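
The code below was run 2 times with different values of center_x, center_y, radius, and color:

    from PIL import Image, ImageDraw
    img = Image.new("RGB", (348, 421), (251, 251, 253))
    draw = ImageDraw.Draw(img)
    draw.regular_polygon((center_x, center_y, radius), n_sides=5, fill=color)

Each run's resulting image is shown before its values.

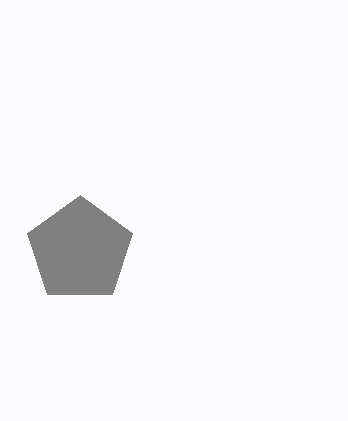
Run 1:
center_x = 80; center_y = 250; radius = 55; color = 'gray'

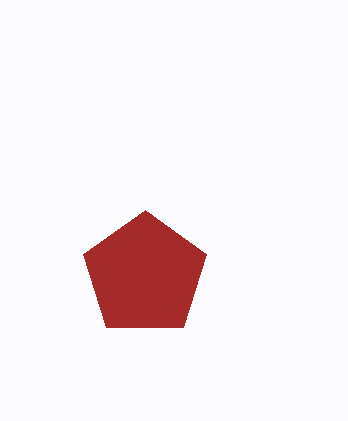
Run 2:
center_x = 145
center_y = 275
radius = 65
color = 'brown'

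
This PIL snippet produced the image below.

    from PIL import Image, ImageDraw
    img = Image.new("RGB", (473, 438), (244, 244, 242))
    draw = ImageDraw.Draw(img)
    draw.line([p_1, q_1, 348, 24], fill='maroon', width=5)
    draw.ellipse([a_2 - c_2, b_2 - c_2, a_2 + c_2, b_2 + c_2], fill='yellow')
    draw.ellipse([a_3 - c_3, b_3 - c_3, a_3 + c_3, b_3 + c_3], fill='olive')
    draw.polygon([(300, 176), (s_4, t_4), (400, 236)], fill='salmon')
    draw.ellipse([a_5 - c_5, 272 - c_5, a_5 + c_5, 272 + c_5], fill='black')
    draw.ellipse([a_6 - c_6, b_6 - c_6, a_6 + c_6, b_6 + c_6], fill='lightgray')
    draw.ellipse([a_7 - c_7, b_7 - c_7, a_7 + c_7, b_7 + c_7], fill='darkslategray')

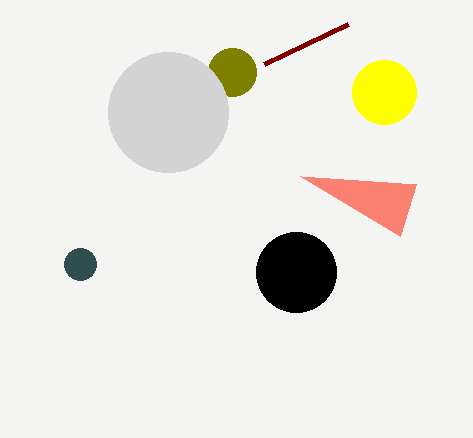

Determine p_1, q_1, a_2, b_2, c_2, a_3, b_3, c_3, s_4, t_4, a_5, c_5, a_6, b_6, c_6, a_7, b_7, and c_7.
p_1 = 264; q_1 = 64; a_2 = 384; b_2 = 92; c_2 = 32; a_3 = 232; b_3 = 72; c_3 = 24; s_4 = 416; t_4 = 184; a_5 = 296; c_5 = 40; a_6 = 168; b_6 = 112; c_6 = 60; a_7 = 80; b_7 = 264; c_7 = 16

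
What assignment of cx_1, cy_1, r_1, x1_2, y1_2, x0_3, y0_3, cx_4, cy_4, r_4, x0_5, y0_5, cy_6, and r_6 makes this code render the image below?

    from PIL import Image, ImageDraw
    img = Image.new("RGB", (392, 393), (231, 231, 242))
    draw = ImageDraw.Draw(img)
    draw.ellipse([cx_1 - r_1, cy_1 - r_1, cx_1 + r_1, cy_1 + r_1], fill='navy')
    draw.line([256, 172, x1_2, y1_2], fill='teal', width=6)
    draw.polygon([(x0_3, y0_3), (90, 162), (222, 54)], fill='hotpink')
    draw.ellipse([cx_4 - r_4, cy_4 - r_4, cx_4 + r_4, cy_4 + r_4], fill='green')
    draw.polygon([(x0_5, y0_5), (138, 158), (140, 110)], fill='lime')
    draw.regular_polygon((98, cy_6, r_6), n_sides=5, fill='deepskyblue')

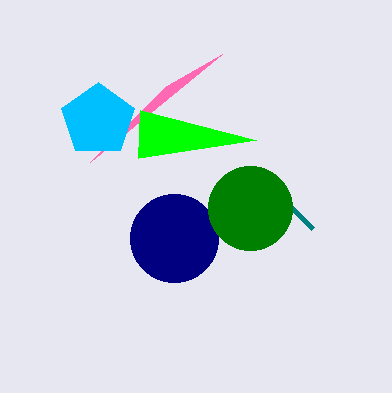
cx_1 = 174, cy_1 = 238, r_1 = 44, x1_2 = 312, y1_2 = 228, x0_3 = 166, y0_3 = 86, cx_4 = 250, cy_4 = 208, r_4 = 42, x0_5 = 256, y0_5 = 140, cy_6 = 120, r_6 = 38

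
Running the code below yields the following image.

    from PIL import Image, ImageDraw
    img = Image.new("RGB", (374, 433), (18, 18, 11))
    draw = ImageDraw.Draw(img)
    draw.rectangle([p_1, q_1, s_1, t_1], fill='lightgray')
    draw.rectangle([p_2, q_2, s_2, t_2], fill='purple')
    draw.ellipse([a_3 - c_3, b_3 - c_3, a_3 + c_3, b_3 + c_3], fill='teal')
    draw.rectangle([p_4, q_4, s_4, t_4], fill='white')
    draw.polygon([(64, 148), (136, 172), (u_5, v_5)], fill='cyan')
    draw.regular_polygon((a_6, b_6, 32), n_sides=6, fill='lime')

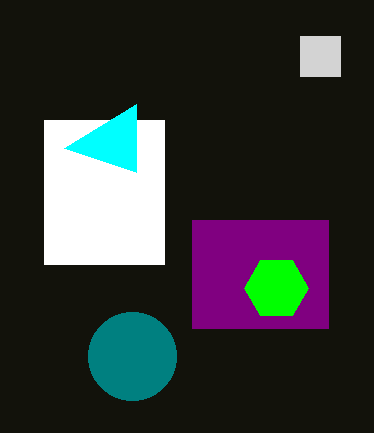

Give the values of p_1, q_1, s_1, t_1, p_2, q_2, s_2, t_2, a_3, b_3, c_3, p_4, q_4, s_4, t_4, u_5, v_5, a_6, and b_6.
p_1 = 300
q_1 = 36
s_1 = 340
t_1 = 76
p_2 = 192
q_2 = 220
s_2 = 328
t_2 = 328
a_3 = 132
b_3 = 356
c_3 = 44
p_4 = 44
q_4 = 120
s_4 = 164
t_4 = 264
u_5 = 136
v_5 = 104
a_6 = 276
b_6 = 288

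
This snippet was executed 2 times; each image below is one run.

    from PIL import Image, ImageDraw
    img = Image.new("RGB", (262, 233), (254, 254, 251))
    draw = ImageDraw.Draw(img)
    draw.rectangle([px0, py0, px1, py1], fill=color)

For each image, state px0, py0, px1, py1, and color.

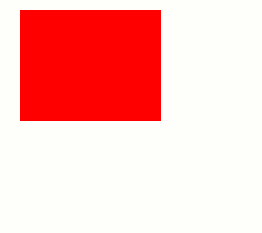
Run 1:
px0 = 20; py0 = 10; px1 = 160; py1 = 120; color = 'red'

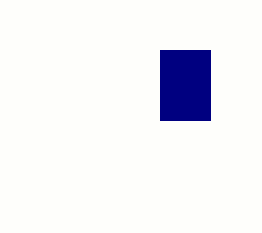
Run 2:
px0 = 160, py0 = 50, px1 = 210, py1 = 120, color = 'navy'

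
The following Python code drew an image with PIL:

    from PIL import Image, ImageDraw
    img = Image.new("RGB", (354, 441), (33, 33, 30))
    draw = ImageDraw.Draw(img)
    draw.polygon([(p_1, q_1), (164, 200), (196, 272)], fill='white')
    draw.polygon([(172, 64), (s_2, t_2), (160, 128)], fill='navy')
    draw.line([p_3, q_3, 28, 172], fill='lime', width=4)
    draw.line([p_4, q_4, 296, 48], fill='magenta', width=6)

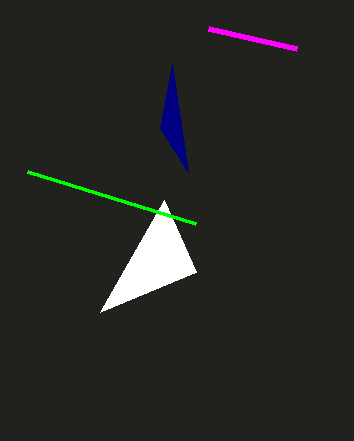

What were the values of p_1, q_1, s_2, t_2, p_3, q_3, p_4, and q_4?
p_1 = 100; q_1 = 312; s_2 = 188; t_2 = 172; p_3 = 196; q_3 = 224; p_4 = 208; q_4 = 28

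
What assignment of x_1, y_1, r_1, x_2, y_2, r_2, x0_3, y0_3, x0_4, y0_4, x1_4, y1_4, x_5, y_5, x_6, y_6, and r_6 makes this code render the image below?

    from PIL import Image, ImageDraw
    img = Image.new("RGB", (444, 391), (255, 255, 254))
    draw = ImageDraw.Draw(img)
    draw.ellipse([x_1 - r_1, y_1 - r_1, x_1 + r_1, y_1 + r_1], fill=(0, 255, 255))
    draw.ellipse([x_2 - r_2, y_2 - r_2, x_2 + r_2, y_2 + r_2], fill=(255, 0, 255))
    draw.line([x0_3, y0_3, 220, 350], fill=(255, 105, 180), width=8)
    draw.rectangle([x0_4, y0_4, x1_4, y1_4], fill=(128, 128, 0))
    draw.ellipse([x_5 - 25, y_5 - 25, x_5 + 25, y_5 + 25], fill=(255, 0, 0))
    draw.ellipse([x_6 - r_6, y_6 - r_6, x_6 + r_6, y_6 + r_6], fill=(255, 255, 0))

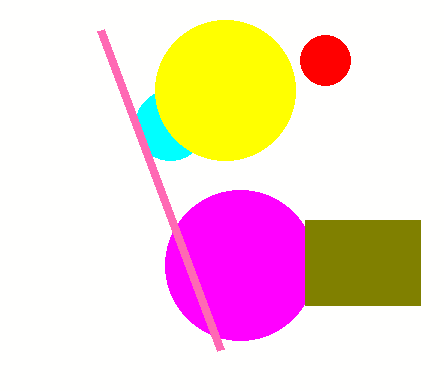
x_1 = 170, y_1 = 125, r_1 = 35, x_2 = 240, y_2 = 265, r_2 = 75, x0_3 = 100, y0_3 = 30, x0_4 = 305, y0_4 = 220, x1_4 = 420, y1_4 = 305, x_5 = 325, y_5 = 60, x_6 = 225, y_6 = 90, r_6 = 70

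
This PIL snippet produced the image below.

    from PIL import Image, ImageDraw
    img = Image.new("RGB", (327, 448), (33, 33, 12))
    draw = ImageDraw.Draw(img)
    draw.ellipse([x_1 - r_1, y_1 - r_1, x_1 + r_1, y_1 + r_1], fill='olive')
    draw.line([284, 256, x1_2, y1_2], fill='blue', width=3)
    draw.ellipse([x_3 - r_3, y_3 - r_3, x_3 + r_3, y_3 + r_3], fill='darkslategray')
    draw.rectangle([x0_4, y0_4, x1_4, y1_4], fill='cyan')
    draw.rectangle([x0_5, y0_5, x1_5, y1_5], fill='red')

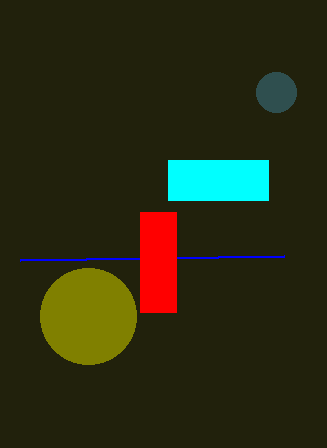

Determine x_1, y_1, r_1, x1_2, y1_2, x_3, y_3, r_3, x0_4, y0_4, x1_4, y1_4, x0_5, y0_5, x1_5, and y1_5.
x_1 = 88, y_1 = 316, r_1 = 48, x1_2 = 20, y1_2 = 260, x_3 = 276, y_3 = 92, r_3 = 20, x0_4 = 168, y0_4 = 160, x1_4 = 268, y1_4 = 200, x0_5 = 140, y0_5 = 212, x1_5 = 176, y1_5 = 312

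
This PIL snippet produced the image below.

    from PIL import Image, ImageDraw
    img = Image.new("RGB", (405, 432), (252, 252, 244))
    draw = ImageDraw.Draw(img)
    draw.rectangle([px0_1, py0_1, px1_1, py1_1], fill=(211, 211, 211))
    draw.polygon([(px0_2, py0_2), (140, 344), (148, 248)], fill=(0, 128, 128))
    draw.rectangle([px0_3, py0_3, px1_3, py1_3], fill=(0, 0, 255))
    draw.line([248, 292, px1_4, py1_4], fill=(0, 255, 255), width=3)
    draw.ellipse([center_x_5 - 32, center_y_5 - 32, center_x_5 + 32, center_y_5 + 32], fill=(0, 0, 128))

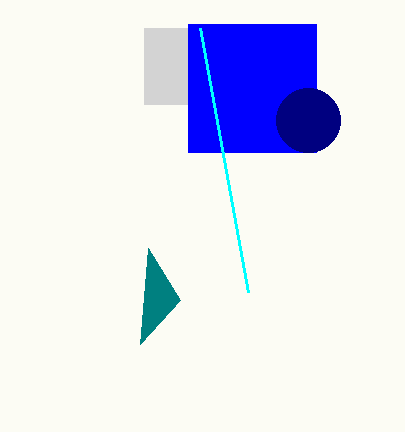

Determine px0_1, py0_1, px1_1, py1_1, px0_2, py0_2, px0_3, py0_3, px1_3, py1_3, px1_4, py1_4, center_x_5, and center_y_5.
px0_1 = 144
py0_1 = 28
px1_1 = 188
py1_1 = 104
px0_2 = 180
py0_2 = 300
px0_3 = 188
py0_3 = 24
px1_3 = 316
py1_3 = 152
px1_4 = 200
py1_4 = 28
center_x_5 = 308
center_y_5 = 120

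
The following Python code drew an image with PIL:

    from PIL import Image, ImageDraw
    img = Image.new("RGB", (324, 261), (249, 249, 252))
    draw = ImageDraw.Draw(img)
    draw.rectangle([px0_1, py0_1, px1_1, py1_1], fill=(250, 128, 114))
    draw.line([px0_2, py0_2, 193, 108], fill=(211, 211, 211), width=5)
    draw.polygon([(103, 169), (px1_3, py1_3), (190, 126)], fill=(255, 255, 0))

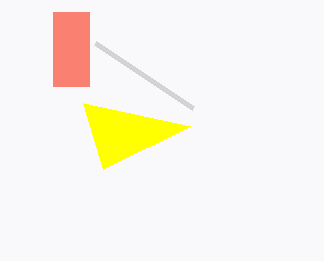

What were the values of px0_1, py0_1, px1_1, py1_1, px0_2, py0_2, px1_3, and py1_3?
px0_1 = 53
py0_1 = 12
px1_1 = 89
py1_1 = 86
px0_2 = 95
py0_2 = 43
px1_3 = 83
py1_3 = 103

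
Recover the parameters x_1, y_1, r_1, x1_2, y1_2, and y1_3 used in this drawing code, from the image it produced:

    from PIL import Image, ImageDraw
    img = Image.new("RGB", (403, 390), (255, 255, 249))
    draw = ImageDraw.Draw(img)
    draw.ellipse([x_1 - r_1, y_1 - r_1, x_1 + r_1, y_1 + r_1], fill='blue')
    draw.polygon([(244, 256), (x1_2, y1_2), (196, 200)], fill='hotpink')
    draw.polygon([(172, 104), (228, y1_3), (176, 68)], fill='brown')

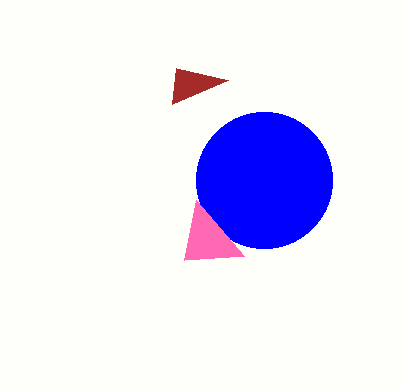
x_1 = 264, y_1 = 180, r_1 = 68, x1_2 = 184, y1_2 = 260, y1_3 = 80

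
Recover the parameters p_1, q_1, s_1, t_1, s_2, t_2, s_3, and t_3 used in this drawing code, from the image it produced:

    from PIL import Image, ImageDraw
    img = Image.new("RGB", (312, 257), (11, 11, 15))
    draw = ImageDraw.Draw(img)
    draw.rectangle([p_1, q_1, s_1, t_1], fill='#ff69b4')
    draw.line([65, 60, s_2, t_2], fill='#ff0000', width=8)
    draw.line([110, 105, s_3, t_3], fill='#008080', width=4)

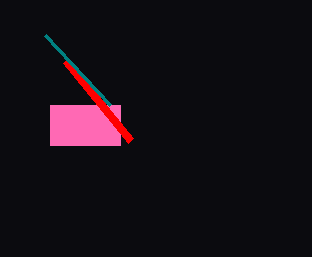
p_1 = 50
q_1 = 105
s_1 = 120
t_1 = 145
s_2 = 130
t_2 = 140
s_3 = 45
t_3 = 35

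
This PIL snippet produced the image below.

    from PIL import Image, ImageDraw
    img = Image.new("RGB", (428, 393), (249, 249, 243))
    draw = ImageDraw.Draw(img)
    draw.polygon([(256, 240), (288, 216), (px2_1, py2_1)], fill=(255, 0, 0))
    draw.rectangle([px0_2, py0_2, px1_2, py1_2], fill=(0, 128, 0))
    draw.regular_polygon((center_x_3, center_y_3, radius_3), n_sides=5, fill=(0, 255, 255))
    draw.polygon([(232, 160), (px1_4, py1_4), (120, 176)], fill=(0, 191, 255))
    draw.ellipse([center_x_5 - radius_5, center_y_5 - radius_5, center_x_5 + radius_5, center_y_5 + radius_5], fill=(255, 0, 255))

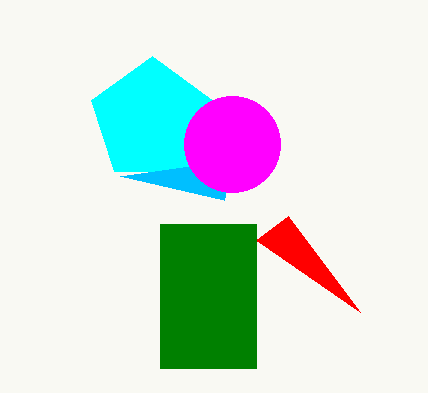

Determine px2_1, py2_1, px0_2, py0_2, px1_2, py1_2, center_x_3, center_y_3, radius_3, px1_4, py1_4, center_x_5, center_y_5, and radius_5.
px2_1 = 360; py2_1 = 312; px0_2 = 160; py0_2 = 224; px1_2 = 256; py1_2 = 368; center_x_3 = 152; center_y_3 = 120; radius_3 = 64; px1_4 = 224; py1_4 = 200; center_x_5 = 232; center_y_5 = 144; radius_5 = 48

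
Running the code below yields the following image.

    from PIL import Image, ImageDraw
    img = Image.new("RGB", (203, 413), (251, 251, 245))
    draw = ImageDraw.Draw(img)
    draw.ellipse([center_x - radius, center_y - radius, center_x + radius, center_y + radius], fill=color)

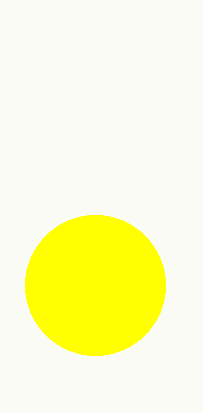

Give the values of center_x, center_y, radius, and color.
center_x = 95, center_y = 285, radius = 70, color = 'yellow'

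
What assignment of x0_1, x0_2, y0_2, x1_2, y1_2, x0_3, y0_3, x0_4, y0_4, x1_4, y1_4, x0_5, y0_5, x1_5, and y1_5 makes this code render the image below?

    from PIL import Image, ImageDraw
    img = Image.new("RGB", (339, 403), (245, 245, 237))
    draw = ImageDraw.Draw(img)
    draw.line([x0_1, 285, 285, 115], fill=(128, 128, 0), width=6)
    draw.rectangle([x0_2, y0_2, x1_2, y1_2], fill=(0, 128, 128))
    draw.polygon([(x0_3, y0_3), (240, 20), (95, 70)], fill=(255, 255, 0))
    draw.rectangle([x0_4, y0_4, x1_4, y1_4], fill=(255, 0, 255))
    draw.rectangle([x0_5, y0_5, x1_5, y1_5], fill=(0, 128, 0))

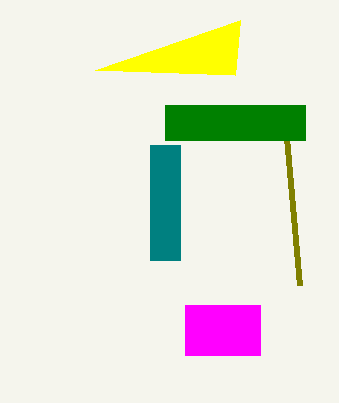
x0_1 = 300; x0_2 = 150; y0_2 = 145; x1_2 = 180; y1_2 = 260; x0_3 = 235; y0_3 = 75; x0_4 = 185; y0_4 = 305; x1_4 = 260; y1_4 = 355; x0_5 = 165; y0_5 = 105; x1_5 = 305; y1_5 = 140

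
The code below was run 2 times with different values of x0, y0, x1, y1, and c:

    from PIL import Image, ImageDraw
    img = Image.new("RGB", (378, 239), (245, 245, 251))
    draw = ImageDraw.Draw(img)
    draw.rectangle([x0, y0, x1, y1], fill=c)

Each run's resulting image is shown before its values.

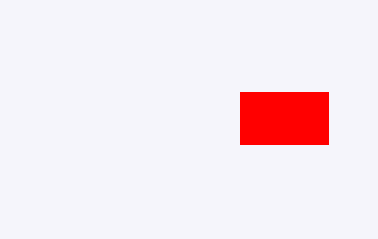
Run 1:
x0 = 240; y0 = 92; x1 = 328; y1 = 144; c = 'red'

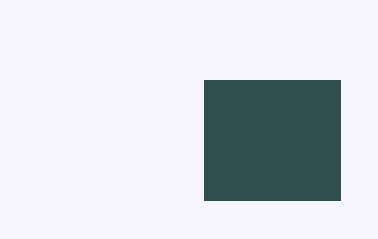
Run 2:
x0 = 204; y0 = 80; x1 = 340; y1 = 200; c = 'darkslategray'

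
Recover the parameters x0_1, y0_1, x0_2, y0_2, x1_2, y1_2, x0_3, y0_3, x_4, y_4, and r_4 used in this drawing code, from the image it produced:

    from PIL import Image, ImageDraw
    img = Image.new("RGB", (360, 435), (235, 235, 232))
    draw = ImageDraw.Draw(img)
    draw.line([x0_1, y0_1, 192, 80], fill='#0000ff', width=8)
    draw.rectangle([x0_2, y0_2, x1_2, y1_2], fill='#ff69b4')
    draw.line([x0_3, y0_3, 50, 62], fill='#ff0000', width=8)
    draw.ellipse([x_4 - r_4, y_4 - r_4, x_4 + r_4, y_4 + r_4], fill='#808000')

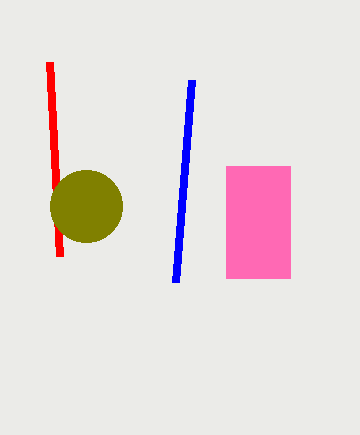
x0_1 = 176, y0_1 = 282, x0_2 = 226, y0_2 = 166, x1_2 = 290, y1_2 = 278, x0_3 = 60, y0_3 = 256, x_4 = 86, y_4 = 206, r_4 = 36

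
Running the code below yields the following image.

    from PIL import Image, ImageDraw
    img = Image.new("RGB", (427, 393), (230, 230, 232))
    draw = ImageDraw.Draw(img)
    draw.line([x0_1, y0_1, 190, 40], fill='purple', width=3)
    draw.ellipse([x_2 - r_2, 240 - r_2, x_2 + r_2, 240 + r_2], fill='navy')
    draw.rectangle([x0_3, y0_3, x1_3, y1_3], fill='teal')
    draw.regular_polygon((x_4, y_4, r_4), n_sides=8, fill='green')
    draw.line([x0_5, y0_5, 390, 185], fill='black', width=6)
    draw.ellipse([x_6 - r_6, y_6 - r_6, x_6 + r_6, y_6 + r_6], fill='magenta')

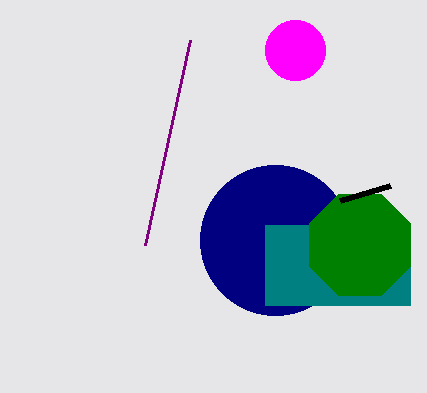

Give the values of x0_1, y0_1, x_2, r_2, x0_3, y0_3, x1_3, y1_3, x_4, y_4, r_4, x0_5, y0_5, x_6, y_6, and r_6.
x0_1 = 145, y0_1 = 245, x_2 = 275, r_2 = 75, x0_3 = 265, y0_3 = 225, x1_3 = 410, y1_3 = 305, x_4 = 360, y_4 = 245, r_4 = 55, x0_5 = 340, y0_5 = 200, x_6 = 295, y_6 = 50, r_6 = 30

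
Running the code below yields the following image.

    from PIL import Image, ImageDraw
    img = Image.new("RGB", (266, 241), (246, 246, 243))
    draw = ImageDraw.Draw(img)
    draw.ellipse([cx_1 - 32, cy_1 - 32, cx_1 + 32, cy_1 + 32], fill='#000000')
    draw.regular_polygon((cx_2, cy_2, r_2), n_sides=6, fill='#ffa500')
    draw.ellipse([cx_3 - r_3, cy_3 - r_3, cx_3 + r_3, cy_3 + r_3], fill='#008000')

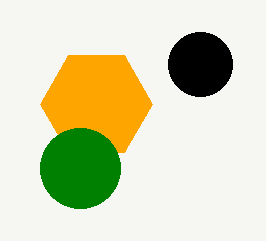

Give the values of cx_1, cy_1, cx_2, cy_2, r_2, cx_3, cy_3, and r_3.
cx_1 = 200; cy_1 = 64; cx_2 = 96; cy_2 = 104; r_2 = 56; cx_3 = 80; cy_3 = 168; r_3 = 40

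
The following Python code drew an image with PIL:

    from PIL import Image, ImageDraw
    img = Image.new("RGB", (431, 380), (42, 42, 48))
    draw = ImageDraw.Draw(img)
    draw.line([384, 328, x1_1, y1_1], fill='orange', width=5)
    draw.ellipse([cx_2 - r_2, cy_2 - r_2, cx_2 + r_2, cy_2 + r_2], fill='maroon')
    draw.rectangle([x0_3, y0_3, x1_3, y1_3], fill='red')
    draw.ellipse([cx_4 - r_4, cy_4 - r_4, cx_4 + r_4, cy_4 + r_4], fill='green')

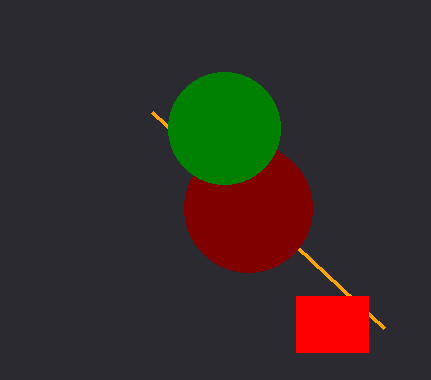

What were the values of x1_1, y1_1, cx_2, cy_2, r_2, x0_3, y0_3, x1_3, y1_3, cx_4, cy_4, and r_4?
x1_1 = 152; y1_1 = 112; cx_2 = 248; cy_2 = 208; r_2 = 64; x0_3 = 296; y0_3 = 296; x1_3 = 368; y1_3 = 352; cx_4 = 224; cy_4 = 128; r_4 = 56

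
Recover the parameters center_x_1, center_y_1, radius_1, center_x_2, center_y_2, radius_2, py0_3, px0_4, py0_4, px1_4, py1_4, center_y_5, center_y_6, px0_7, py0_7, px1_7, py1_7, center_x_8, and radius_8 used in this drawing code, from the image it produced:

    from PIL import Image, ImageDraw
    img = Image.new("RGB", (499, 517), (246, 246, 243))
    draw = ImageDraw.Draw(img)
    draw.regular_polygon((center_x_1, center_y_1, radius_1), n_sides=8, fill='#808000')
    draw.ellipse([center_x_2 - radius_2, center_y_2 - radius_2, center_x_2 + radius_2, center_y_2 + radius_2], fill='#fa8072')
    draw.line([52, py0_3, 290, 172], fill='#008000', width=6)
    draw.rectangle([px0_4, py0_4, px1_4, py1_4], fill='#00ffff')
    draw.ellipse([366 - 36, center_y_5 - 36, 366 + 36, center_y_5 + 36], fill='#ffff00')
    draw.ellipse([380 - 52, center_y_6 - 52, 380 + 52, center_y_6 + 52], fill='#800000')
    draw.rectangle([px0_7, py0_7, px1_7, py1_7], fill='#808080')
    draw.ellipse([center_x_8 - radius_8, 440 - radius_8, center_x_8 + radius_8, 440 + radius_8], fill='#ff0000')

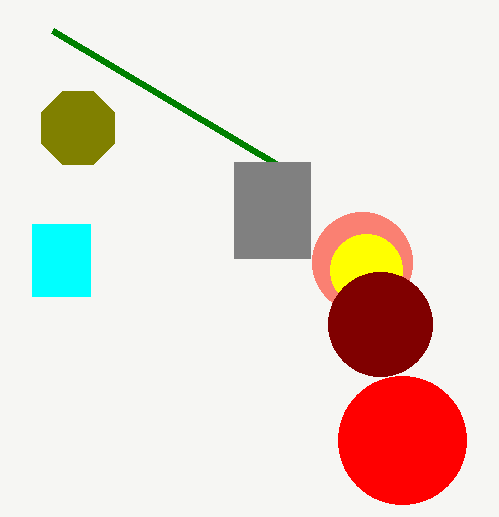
center_x_1 = 78, center_y_1 = 128, radius_1 = 40, center_x_2 = 362, center_y_2 = 262, radius_2 = 50, py0_3 = 30, px0_4 = 32, py0_4 = 224, px1_4 = 90, py1_4 = 296, center_y_5 = 270, center_y_6 = 324, px0_7 = 234, py0_7 = 162, px1_7 = 310, py1_7 = 258, center_x_8 = 402, radius_8 = 64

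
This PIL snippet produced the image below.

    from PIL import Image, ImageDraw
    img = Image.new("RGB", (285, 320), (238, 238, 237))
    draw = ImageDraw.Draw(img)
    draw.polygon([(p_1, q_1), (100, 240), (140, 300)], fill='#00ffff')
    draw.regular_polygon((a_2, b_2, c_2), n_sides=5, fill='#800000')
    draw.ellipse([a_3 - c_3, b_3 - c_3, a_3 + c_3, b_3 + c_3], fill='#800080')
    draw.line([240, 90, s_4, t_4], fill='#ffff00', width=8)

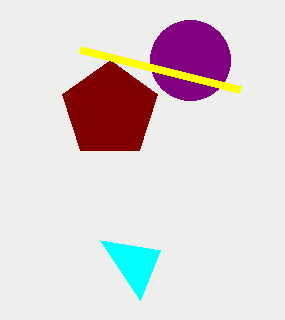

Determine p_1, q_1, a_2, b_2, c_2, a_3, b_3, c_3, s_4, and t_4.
p_1 = 160
q_1 = 250
a_2 = 110
b_2 = 110
c_2 = 50
a_3 = 190
b_3 = 60
c_3 = 40
s_4 = 80
t_4 = 50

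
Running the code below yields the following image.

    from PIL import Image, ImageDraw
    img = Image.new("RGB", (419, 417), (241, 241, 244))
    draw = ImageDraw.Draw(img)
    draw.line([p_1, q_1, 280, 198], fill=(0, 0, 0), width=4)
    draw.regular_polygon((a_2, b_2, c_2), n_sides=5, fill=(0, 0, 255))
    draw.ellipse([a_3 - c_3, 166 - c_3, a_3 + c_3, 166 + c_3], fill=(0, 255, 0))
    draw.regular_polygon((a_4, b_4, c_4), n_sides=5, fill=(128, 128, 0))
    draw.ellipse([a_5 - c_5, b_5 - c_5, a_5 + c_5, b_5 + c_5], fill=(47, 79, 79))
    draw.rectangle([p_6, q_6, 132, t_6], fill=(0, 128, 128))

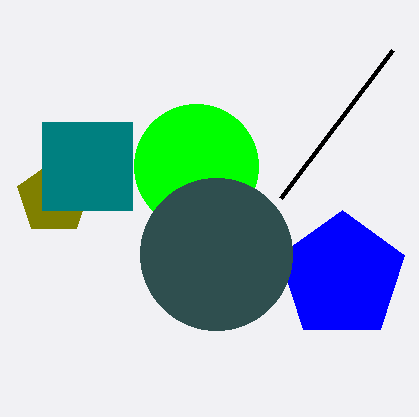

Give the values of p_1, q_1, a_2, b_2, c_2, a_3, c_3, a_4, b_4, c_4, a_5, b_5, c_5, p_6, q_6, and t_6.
p_1 = 392; q_1 = 50; a_2 = 342; b_2 = 276; c_2 = 66; a_3 = 196; c_3 = 62; a_4 = 54; b_4 = 198; c_4 = 38; a_5 = 216; b_5 = 254; c_5 = 76; p_6 = 42; q_6 = 122; t_6 = 210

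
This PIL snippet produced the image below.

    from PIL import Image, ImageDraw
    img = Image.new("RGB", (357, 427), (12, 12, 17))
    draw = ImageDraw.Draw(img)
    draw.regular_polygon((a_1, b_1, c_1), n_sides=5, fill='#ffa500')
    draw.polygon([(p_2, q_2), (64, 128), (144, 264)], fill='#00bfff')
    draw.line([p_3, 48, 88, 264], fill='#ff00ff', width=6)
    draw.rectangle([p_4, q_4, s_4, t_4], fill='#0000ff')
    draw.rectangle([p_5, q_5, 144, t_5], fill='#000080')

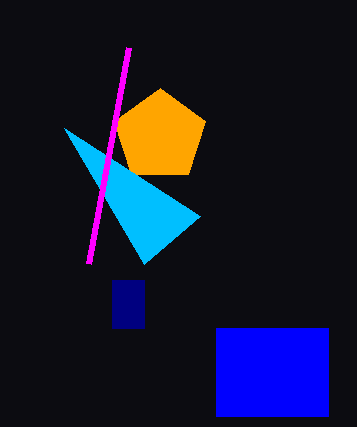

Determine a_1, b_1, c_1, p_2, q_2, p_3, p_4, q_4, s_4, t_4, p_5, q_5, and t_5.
a_1 = 160; b_1 = 136; c_1 = 48; p_2 = 200; q_2 = 216; p_3 = 128; p_4 = 216; q_4 = 328; s_4 = 328; t_4 = 416; p_5 = 112; q_5 = 280; t_5 = 328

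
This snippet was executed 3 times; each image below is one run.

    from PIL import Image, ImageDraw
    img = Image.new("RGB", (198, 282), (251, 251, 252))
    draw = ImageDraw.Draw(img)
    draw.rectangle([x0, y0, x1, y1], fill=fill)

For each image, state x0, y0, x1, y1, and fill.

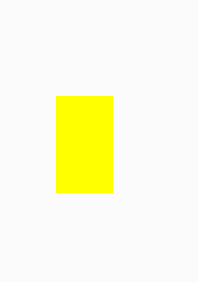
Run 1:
x0 = 56
y0 = 96
x1 = 112
y1 = 192
fill = 'yellow'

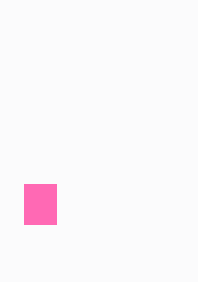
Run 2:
x0 = 24; y0 = 184; x1 = 56; y1 = 224; fill = 'hotpink'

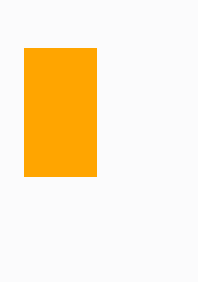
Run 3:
x0 = 24
y0 = 48
x1 = 96
y1 = 176
fill = 'orange'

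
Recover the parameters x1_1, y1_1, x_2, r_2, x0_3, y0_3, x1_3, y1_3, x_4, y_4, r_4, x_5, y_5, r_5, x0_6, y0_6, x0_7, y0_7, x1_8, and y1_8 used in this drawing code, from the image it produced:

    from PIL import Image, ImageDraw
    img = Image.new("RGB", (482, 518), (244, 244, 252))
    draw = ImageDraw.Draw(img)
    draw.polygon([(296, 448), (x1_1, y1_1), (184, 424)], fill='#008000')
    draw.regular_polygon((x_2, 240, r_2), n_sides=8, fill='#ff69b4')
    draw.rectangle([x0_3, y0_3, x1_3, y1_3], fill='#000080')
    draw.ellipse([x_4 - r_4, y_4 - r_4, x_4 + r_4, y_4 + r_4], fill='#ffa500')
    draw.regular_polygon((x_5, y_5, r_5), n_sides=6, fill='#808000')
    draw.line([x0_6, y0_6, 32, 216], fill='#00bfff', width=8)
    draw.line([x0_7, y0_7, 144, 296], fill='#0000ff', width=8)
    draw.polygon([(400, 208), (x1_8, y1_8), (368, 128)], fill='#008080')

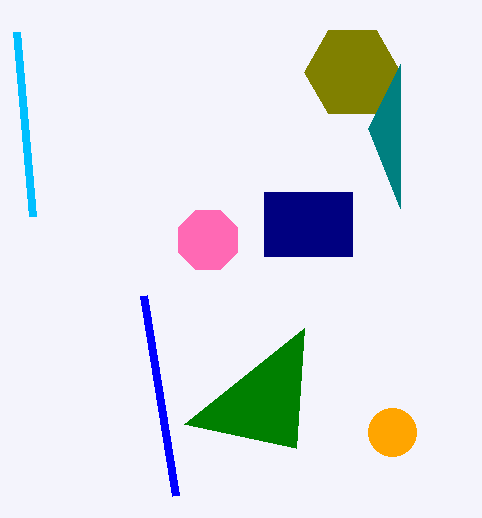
x1_1 = 304
y1_1 = 328
x_2 = 208
r_2 = 32
x0_3 = 264
y0_3 = 192
x1_3 = 352
y1_3 = 256
x_4 = 392
y_4 = 432
r_4 = 24
x_5 = 352
y_5 = 72
r_5 = 48
x0_6 = 16
y0_6 = 32
x0_7 = 176
y0_7 = 496
x1_8 = 400
y1_8 = 64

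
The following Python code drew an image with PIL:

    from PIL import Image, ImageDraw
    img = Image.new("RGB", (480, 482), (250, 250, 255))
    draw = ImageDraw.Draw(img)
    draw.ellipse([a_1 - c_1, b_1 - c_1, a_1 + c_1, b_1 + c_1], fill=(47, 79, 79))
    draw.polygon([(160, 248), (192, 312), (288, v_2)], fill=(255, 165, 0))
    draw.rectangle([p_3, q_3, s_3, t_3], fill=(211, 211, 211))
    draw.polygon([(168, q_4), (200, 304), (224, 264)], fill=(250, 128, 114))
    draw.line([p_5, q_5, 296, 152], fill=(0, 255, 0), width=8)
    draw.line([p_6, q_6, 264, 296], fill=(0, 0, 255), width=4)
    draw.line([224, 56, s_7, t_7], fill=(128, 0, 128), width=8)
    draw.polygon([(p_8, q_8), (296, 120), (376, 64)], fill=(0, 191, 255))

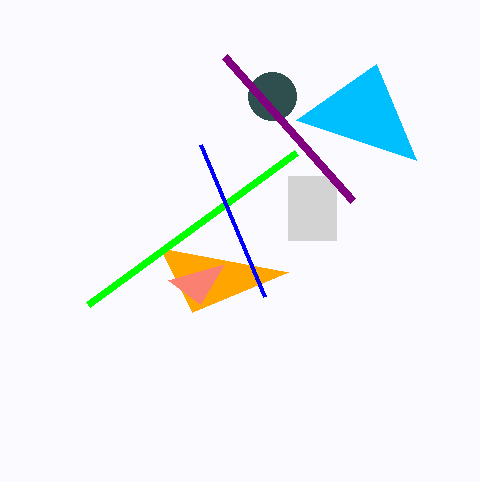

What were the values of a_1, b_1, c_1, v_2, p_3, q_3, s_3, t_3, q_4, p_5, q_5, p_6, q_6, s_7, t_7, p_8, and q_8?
a_1 = 272, b_1 = 96, c_1 = 24, v_2 = 272, p_3 = 288, q_3 = 176, s_3 = 336, t_3 = 240, q_4 = 280, p_5 = 88, q_5 = 304, p_6 = 200, q_6 = 144, s_7 = 352, t_7 = 200, p_8 = 416, q_8 = 160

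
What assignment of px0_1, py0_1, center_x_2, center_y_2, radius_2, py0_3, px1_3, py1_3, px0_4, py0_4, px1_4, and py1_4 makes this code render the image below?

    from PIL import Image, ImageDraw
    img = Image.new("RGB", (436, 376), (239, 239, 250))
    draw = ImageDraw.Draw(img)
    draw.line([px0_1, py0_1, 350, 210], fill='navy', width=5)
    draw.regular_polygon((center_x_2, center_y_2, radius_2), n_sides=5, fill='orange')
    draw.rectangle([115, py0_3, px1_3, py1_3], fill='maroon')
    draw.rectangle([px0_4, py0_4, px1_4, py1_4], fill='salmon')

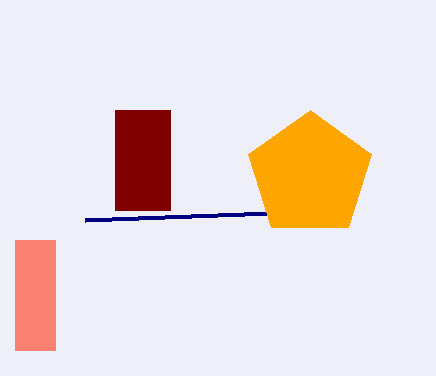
px0_1 = 85
py0_1 = 220
center_x_2 = 310
center_y_2 = 175
radius_2 = 65
py0_3 = 110
px1_3 = 170
py1_3 = 210
px0_4 = 15
py0_4 = 240
px1_4 = 55
py1_4 = 350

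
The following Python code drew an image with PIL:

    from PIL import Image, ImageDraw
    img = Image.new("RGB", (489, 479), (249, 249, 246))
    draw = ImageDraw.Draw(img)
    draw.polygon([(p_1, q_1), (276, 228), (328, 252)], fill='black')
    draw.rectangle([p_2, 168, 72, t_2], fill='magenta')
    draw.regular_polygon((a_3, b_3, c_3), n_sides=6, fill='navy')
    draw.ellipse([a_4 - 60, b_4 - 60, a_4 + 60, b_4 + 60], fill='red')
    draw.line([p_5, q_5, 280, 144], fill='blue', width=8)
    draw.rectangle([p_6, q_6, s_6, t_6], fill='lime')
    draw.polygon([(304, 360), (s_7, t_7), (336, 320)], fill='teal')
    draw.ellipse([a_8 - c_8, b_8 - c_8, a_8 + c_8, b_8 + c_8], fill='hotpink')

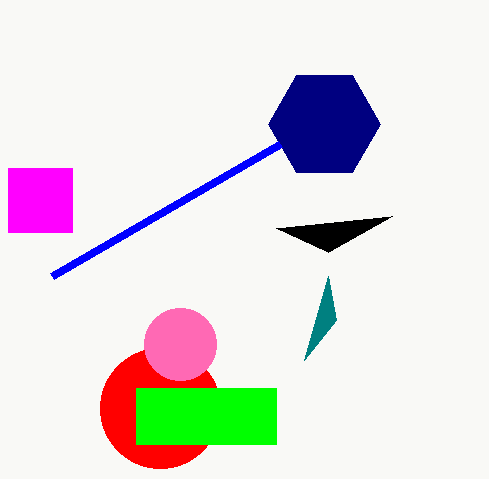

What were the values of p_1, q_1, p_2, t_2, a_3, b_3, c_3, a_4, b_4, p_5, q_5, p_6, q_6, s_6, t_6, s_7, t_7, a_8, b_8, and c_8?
p_1 = 392; q_1 = 216; p_2 = 8; t_2 = 232; a_3 = 324; b_3 = 124; c_3 = 56; a_4 = 160; b_4 = 408; p_5 = 52; q_5 = 276; p_6 = 136; q_6 = 388; s_6 = 276; t_6 = 444; s_7 = 328; t_7 = 276; a_8 = 180; b_8 = 344; c_8 = 36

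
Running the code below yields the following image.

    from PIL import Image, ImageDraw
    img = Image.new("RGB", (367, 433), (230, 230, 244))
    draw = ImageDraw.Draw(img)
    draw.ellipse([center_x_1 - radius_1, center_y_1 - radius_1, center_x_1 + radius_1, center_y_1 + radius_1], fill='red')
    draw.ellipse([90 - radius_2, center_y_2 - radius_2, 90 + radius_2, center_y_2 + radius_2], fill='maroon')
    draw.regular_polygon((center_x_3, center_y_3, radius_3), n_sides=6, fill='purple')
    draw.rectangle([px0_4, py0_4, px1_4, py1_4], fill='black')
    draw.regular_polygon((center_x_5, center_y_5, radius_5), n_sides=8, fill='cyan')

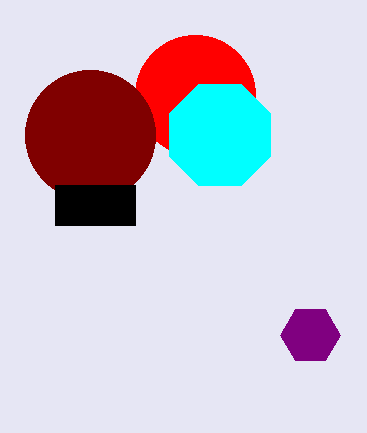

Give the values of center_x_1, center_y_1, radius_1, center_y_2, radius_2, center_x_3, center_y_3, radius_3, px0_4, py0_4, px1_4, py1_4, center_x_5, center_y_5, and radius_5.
center_x_1 = 195
center_y_1 = 95
radius_1 = 60
center_y_2 = 135
radius_2 = 65
center_x_3 = 310
center_y_3 = 335
radius_3 = 30
px0_4 = 55
py0_4 = 185
px1_4 = 135
py1_4 = 225
center_x_5 = 220
center_y_5 = 135
radius_5 = 55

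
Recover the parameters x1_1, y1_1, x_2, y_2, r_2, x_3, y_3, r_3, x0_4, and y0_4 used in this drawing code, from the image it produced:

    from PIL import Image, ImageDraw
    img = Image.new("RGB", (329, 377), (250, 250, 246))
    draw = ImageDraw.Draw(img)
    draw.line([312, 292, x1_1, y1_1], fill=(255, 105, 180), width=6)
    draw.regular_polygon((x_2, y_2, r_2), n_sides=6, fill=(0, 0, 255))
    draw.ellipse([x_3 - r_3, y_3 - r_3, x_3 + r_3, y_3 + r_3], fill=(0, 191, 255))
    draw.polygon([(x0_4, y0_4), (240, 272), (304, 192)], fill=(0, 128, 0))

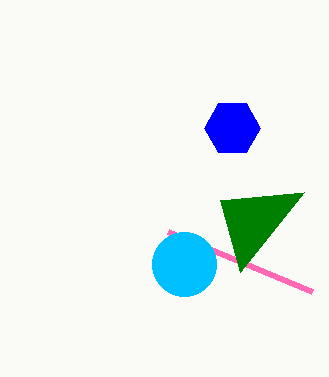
x1_1 = 168, y1_1 = 232, x_2 = 232, y_2 = 128, r_2 = 28, x_3 = 184, y_3 = 264, r_3 = 32, x0_4 = 220, y0_4 = 200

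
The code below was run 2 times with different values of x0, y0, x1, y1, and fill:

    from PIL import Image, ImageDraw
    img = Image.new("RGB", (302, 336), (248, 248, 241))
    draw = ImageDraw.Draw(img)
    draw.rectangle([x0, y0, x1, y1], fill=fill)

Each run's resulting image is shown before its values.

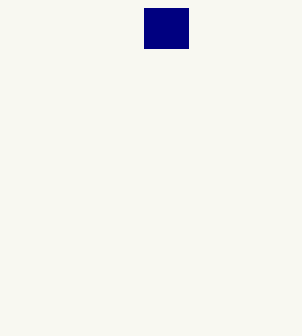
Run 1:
x0 = 144
y0 = 8
x1 = 188
y1 = 48
fill = 'navy'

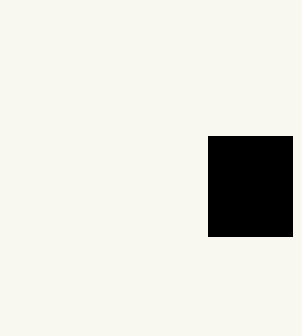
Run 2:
x0 = 208
y0 = 136
x1 = 292
y1 = 236
fill = 'black'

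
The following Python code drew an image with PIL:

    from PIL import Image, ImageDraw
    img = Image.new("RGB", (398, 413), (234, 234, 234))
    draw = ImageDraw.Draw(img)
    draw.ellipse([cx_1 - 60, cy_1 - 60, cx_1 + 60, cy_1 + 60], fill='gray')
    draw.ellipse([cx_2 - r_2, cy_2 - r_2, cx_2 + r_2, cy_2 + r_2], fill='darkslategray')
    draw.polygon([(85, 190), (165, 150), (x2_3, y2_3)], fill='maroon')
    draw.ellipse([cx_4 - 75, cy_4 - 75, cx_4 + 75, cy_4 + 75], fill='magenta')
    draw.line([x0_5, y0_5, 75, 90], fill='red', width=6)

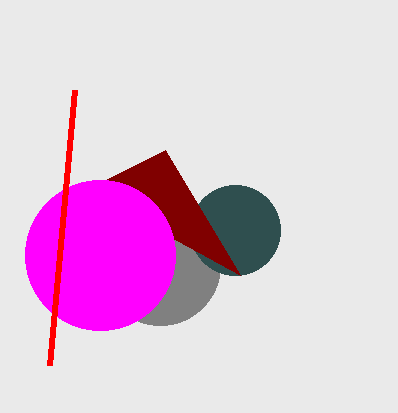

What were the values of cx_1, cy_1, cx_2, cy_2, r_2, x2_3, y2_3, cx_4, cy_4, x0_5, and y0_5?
cx_1 = 160; cy_1 = 265; cx_2 = 235; cy_2 = 230; r_2 = 45; x2_3 = 240; y2_3 = 275; cx_4 = 100; cy_4 = 255; x0_5 = 50; y0_5 = 365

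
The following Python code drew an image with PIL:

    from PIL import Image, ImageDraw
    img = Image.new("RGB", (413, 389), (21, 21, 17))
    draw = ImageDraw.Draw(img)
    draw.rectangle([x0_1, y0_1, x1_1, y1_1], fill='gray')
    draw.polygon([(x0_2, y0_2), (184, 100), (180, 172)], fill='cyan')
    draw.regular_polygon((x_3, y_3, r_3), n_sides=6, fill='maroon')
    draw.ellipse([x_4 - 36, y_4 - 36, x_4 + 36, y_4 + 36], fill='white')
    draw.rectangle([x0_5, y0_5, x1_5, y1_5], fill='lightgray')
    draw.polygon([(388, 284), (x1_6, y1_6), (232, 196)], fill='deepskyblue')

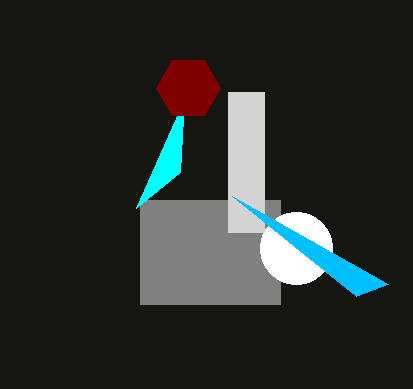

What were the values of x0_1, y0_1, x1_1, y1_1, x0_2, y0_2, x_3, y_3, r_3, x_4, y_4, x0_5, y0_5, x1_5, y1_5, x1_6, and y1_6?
x0_1 = 140
y0_1 = 200
x1_1 = 280
y1_1 = 304
x0_2 = 136
y0_2 = 208
x_3 = 188
y_3 = 88
r_3 = 32
x_4 = 296
y_4 = 248
x0_5 = 228
y0_5 = 92
x1_5 = 264
y1_5 = 232
x1_6 = 356
y1_6 = 296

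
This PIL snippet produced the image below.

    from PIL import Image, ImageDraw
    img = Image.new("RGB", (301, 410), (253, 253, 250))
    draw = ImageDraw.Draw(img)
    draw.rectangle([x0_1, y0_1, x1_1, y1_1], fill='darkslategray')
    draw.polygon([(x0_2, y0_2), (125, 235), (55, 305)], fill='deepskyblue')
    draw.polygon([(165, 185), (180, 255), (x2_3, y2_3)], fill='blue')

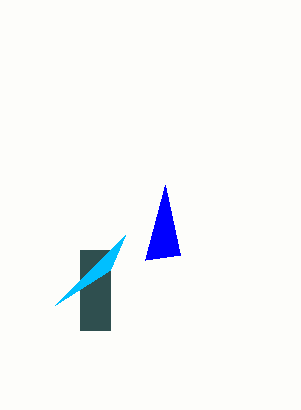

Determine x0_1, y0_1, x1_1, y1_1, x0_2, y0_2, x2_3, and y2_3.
x0_1 = 80, y0_1 = 250, x1_1 = 110, y1_1 = 330, x0_2 = 110, y0_2 = 270, x2_3 = 145, y2_3 = 260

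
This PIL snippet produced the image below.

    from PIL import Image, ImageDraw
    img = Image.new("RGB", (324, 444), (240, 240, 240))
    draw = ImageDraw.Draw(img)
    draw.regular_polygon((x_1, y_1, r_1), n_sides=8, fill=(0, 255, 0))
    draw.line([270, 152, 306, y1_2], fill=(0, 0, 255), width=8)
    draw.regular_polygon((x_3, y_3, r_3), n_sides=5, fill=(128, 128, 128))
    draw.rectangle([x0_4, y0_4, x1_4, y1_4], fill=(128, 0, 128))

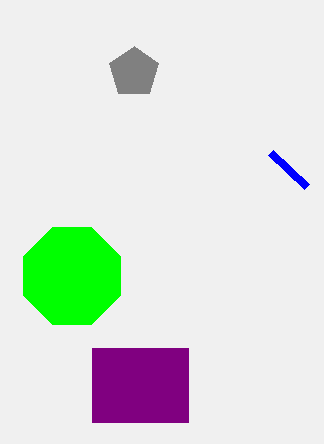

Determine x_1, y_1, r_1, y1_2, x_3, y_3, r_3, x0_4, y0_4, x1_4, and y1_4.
x_1 = 72; y_1 = 276; r_1 = 52; y1_2 = 186; x_3 = 134; y_3 = 72; r_3 = 26; x0_4 = 92; y0_4 = 348; x1_4 = 188; y1_4 = 422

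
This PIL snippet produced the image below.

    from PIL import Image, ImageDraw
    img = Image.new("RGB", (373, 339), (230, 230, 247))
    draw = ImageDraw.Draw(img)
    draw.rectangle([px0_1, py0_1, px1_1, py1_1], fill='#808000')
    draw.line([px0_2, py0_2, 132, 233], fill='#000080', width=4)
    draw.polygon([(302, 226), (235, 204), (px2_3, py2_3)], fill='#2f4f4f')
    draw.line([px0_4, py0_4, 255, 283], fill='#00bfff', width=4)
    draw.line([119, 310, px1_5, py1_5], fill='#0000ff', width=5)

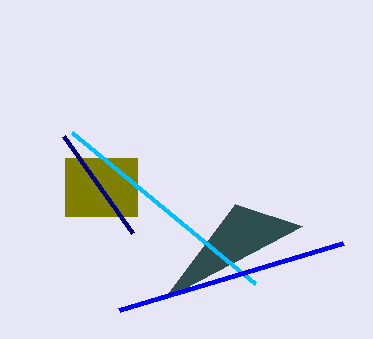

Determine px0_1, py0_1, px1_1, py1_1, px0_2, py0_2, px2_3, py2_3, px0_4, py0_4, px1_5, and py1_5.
px0_1 = 65
py0_1 = 158
px1_1 = 137
py1_1 = 216
px0_2 = 63
py0_2 = 136
px2_3 = 164
py2_3 = 299
px0_4 = 72
py0_4 = 132
px1_5 = 343
py1_5 = 243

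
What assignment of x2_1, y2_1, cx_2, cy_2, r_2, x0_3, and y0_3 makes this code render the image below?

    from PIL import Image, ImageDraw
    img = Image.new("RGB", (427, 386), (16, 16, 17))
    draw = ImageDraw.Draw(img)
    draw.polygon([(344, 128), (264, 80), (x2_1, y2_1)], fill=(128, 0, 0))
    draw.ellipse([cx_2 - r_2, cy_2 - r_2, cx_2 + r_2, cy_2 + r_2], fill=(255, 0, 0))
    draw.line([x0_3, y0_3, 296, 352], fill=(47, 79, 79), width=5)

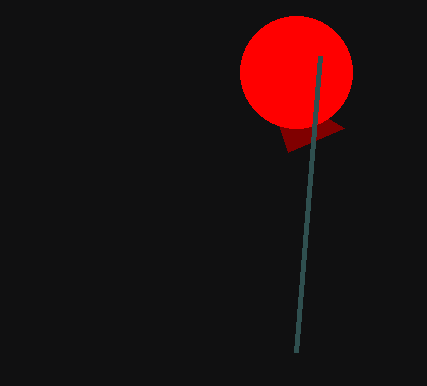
x2_1 = 288
y2_1 = 152
cx_2 = 296
cy_2 = 72
r_2 = 56
x0_3 = 320
y0_3 = 56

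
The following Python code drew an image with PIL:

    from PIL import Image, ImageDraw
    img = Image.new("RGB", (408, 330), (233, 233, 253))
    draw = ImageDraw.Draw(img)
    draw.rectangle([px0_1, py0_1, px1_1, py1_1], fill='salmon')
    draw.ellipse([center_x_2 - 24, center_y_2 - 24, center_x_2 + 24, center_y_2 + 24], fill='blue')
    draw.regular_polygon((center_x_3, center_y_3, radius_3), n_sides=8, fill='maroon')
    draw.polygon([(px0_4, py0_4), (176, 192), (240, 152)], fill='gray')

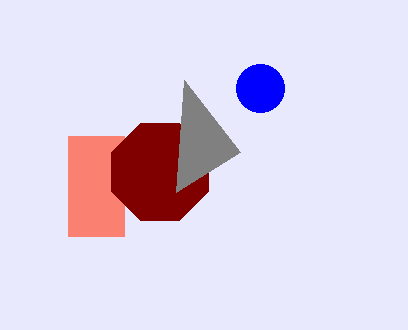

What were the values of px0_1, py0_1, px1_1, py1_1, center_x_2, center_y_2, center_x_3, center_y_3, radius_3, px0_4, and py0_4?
px0_1 = 68, py0_1 = 136, px1_1 = 124, py1_1 = 236, center_x_2 = 260, center_y_2 = 88, center_x_3 = 160, center_y_3 = 172, radius_3 = 52, px0_4 = 184, py0_4 = 80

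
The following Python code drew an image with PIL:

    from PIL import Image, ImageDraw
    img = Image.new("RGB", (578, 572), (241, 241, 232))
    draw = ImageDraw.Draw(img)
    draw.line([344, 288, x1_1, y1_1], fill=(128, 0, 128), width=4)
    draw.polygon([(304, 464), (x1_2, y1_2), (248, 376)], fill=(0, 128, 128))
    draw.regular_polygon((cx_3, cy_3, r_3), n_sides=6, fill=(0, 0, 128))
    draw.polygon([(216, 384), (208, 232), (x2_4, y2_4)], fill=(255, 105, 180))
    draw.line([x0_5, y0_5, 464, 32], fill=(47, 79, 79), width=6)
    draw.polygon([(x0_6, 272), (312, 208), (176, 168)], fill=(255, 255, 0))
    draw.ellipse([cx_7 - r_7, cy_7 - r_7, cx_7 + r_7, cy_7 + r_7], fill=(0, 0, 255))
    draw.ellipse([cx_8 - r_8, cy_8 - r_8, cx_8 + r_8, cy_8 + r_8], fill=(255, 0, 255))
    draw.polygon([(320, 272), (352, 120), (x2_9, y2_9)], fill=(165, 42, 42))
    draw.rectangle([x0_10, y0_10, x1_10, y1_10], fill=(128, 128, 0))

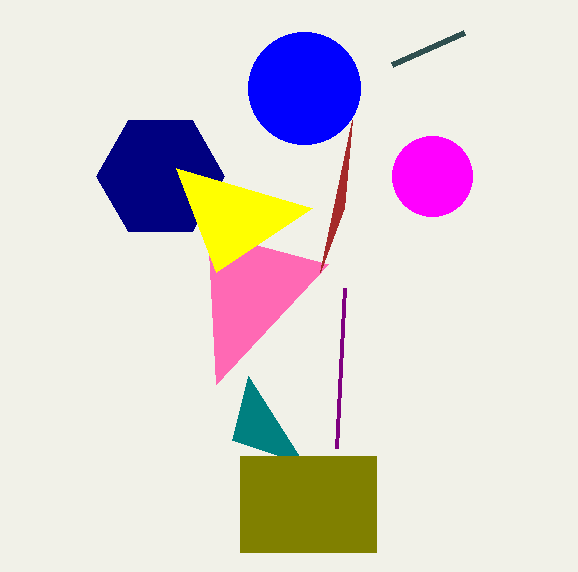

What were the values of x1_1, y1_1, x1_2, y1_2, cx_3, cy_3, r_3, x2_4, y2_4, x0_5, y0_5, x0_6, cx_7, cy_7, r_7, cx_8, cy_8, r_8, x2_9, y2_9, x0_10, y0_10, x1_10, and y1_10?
x1_1 = 336; y1_1 = 448; x1_2 = 232; y1_2 = 440; cx_3 = 160; cy_3 = 176; r_3 = 64; x2_4 = 328; y2_4 = 264; x0_5 = 392; y0_5 = 64; x0_6 = 216; cx_7 = 304; cy_7 = 88; r_7 = 56; cx_8 = 432; cy_8 = 176; r_8 = 40; x2_9 = 344; y2_9 = 208; x0_10 = 240; y0_10 = 456; x1_10 = 376; y1_10 = 552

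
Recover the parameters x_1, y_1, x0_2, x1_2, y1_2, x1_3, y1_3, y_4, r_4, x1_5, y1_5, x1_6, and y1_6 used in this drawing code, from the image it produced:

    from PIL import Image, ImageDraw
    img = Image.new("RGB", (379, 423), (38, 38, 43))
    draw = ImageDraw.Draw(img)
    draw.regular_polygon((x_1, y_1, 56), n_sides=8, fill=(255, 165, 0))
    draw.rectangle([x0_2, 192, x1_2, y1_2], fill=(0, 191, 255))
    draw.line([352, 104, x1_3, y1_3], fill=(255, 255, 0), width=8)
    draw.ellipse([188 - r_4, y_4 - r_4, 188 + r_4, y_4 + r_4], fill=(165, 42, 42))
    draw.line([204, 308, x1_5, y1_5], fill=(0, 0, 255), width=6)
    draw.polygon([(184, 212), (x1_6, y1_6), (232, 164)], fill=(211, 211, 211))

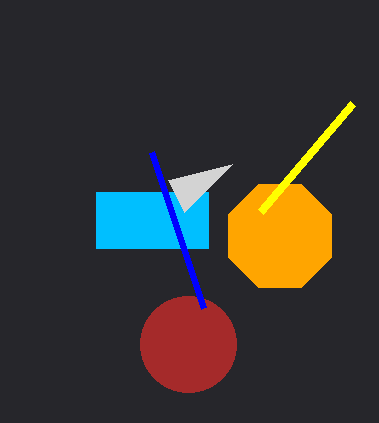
x_1 = 280; y_1 = 236; x0_2 = 96; x1_2 = 208; y1_2 = 248; x1_3 = 260; y1_3 = 212; y_4 = 344; r_4 = 48; x1_5 = 152; y1_5 = 152; x1_6 = 168; y1_6 = 180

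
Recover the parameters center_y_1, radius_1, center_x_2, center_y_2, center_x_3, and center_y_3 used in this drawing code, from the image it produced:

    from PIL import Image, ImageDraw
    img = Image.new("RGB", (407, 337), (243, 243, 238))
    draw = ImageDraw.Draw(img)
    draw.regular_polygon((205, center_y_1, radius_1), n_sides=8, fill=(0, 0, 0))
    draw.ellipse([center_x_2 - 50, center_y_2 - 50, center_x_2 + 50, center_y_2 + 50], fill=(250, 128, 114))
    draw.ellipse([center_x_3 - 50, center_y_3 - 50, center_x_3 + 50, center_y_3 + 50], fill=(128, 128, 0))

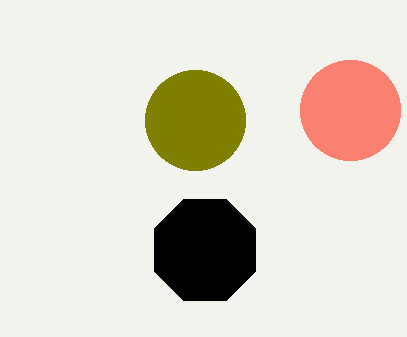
center_y_1 = 250, radius_1 = 55, center_x_2 = 350, center_y_2 = 110, center_x_3 = 195, center_y_3 = 120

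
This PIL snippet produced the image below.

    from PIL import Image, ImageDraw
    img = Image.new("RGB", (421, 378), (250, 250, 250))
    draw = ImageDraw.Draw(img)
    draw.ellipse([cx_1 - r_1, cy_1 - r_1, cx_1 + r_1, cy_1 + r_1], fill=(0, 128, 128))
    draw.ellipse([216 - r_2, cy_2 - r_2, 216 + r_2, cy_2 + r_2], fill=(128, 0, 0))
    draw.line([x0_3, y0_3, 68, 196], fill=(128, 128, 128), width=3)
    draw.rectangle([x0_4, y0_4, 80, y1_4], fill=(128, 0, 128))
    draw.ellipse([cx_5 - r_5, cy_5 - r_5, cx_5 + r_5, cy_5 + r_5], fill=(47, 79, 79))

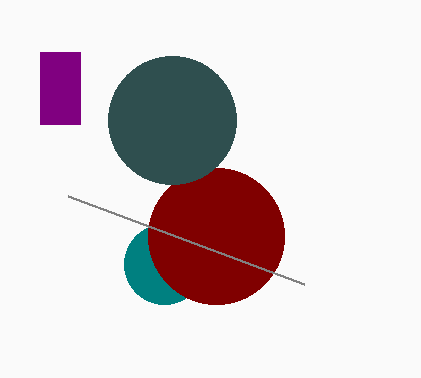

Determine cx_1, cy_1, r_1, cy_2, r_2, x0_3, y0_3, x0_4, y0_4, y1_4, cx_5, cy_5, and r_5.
cx_1 = 164, cy_1 = 264, r_1 = 40, cy_2 = 236, r_2 = 68, x0_3 = 304, y0_3 = 284, x0_4 = 40, y0_4 = 52, y1_4 = 124, cx_5 = 172, cy_5 = 120, r_5 = 64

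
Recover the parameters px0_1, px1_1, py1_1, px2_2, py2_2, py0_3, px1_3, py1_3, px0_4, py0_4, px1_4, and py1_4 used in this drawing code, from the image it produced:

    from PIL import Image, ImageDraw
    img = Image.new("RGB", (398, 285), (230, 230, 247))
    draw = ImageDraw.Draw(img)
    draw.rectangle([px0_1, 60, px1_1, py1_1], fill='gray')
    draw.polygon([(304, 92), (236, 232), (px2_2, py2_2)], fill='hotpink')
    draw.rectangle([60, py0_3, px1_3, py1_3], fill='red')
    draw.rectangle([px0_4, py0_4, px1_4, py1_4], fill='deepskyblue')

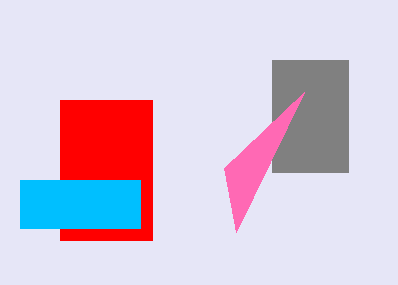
px0_1 = 272; px1_1 = 348; py1_1 = 172; px2_2 = 224; py2_2 = 168; py0_3 = 100; px1_3 = 152; py1_3 = 240; px0_4 = 20; py0_4 = 180; px1_4 = 140; py1_4 = 228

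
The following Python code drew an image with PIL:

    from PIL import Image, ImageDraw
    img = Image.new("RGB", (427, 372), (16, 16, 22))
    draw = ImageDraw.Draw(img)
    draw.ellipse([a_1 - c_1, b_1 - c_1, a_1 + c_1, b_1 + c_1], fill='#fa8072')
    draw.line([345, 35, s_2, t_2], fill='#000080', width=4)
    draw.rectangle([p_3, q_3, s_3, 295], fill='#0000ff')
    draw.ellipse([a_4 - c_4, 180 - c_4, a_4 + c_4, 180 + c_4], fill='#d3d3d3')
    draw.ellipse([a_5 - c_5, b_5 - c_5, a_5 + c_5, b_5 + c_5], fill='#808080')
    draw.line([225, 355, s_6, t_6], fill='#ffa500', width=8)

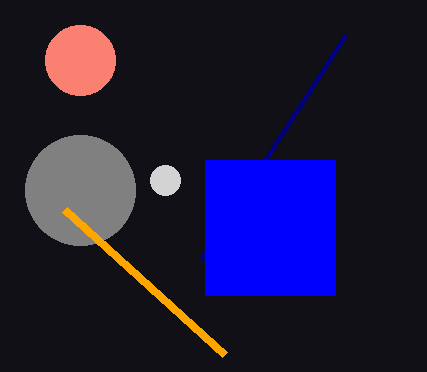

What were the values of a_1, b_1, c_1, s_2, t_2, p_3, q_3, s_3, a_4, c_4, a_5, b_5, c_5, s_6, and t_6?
a_1 = 80; b_1 = 60; c_1 = 35; s_2 = 200; t_2 = 260; p_3 = 205; q_3 = 160; s_3 = 335; a_4 = 165; c_4 = 15; a_5 = 80; b_5 = 190; c_5 = 55; s_6 = 65; t_6 = 210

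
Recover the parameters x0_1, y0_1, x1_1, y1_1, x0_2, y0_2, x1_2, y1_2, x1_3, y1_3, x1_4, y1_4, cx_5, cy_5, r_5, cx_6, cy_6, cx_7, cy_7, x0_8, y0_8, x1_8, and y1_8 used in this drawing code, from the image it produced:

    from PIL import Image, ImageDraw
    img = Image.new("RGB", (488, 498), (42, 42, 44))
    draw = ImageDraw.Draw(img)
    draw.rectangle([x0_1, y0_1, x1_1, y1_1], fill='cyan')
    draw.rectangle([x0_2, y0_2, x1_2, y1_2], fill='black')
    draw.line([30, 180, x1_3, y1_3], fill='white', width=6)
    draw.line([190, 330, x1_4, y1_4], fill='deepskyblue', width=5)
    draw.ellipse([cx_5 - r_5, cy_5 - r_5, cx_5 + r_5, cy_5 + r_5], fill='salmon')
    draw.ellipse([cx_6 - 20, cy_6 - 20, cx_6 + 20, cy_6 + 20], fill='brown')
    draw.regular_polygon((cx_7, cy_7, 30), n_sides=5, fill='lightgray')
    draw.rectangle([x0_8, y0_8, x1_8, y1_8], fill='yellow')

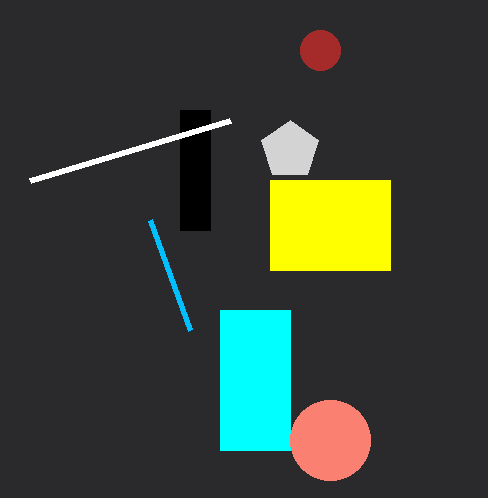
x0_1 = 220
y0_1 = 310
x1_1 = 290
y1_1 = 450
x0_2 = 180
y0_2 = 110
x1_2 = 210
y1_2 = 230
x1_3 = 230
y1_3 = 120
x1_4 = 150
y1_4 = 220
cx_5 = 330
cy_5 = 440
r_5 = 40
cx_6 = 320
cy_6 = 50
cx_7 = 290
cy_7 = 150
x0_8 = 270
y0_8 = 180
x1_8 = 390
y1_8 = 270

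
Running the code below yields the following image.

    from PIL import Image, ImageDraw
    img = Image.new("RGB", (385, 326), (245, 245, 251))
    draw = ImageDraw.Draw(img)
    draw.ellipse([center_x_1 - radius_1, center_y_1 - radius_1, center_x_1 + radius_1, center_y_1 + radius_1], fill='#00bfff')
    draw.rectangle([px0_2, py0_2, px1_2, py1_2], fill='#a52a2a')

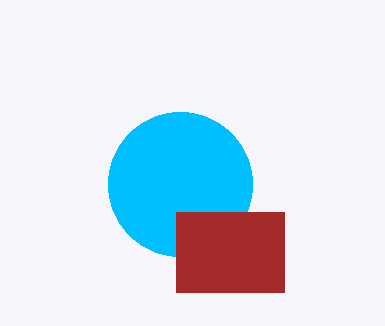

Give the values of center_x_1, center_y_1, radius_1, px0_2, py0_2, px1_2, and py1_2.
center_x_1 = 180; center_y_1 = 184; radius_1 = 72; px0_2 = 176; py0_2 = 212; px1_2 = 284; py1_2 = 292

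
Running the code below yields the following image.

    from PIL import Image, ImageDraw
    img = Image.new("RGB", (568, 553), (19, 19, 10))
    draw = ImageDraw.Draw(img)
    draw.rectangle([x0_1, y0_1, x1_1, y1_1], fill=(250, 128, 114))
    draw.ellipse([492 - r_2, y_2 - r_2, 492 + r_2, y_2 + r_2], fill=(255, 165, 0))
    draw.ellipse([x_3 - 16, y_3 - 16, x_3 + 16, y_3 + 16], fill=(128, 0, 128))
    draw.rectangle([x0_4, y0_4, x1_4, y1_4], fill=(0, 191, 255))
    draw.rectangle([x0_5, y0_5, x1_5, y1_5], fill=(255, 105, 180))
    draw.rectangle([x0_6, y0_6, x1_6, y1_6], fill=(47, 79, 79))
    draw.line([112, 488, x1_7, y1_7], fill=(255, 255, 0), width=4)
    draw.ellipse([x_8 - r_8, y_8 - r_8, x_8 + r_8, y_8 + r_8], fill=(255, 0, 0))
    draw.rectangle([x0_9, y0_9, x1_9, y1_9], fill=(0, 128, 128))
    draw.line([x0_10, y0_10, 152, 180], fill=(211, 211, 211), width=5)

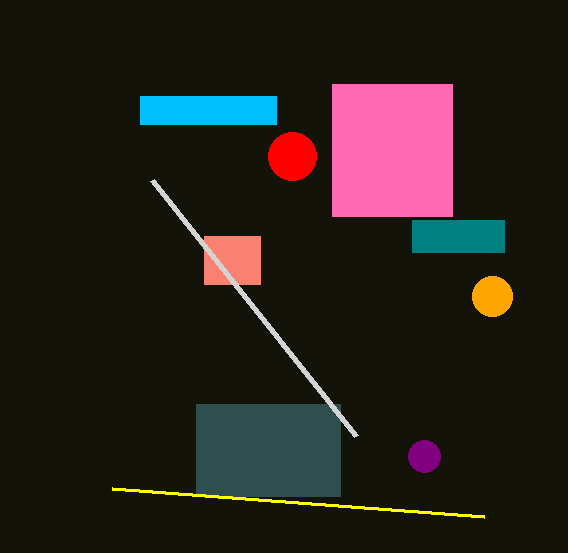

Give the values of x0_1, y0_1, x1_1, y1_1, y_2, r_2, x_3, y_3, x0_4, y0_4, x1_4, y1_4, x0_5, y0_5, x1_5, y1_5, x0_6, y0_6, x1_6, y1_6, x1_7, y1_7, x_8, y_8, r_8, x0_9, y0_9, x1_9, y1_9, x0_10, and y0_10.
x0_1 = 204; y0_1 = 236; x1_1 = 260; y1_1 = 284; y_2 = 296; r_2 = 20; x_3 = 424; y_3 = 456; x0_4 = 140; y0_4 = 96; x1_4 = 276; y1_4 = 124; x0_5 = 332; y0_5 = 84; x1_5 = 452; y1_5 = 216; x0_6 = 196; y0_6 = 404; x1_6 = 340; y1_6 = 496; x1_7 = 484; y1_7 = 516; x_8 = 292; y_8 = 156; r_8 = 24; x0_9 = 412; y0_9 = 220; x1_9 = 504; y1_9 = 252; x0_10 = 356; y0_10 = 436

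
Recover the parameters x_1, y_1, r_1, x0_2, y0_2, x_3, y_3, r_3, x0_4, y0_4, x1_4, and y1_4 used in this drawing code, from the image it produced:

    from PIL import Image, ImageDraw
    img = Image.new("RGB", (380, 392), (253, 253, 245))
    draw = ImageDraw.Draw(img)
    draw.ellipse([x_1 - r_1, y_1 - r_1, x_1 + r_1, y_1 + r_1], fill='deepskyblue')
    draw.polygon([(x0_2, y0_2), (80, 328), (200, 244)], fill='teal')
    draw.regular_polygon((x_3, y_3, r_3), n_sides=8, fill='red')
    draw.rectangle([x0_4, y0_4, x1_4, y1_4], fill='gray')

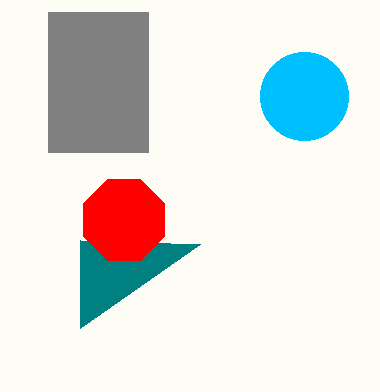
x_1 = 304, y_1 = 96, r_1 = 44, x0_2 = 80, y0_2 = 240, x_3 = 124, y_3 = 220, r_3 = 44, x0_4 = 48, y0_4 = 12, x1_4 = 148, y1_4 = 152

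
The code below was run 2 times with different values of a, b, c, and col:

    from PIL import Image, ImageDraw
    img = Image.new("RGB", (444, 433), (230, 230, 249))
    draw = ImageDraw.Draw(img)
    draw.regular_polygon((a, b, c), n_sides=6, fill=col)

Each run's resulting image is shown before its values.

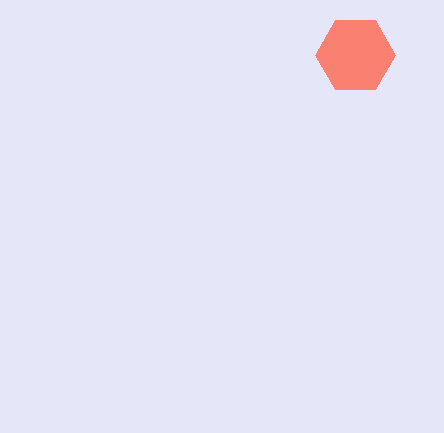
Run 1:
a = 355
b = 55
c = 40
col = 'salmon'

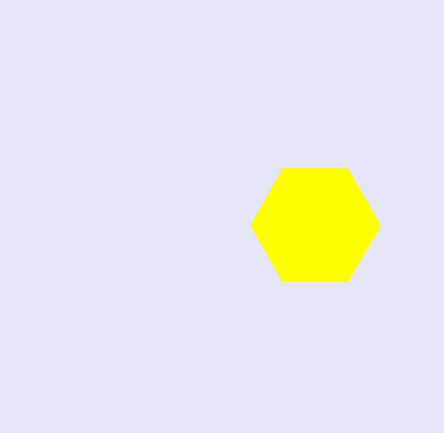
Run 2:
a = 315
b = 225
c = 65
col = 'yellow'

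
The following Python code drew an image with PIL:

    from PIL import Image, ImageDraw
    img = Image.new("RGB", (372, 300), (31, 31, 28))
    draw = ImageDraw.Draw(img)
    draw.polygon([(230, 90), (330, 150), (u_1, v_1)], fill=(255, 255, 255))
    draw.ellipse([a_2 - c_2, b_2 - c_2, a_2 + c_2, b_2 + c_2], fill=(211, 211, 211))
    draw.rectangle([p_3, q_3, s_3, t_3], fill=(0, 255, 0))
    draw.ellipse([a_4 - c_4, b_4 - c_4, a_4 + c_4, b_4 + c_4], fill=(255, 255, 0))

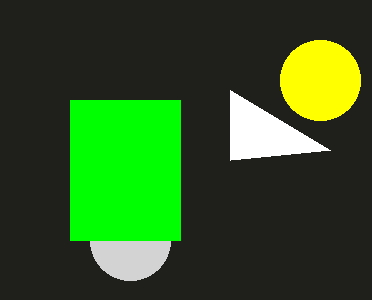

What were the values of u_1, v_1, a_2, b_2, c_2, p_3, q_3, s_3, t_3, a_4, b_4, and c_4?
u_1 = 230; v_1 = 160; a_2 = 130; b_2 = 240; c_2 = 40; p_3 = 70; q_3 = 100; s_3 = 180; t_3 = 240; a_4 = 320; b_4 = 80; c_4 = 40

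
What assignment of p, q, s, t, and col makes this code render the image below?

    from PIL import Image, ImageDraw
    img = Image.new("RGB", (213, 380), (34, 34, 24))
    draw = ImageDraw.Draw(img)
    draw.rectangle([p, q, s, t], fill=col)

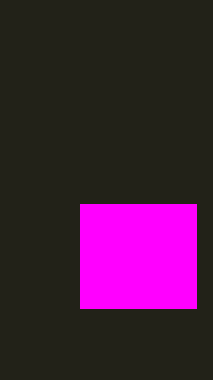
p = 80; q = 204; s = 196; t = 308; col = 'magenta'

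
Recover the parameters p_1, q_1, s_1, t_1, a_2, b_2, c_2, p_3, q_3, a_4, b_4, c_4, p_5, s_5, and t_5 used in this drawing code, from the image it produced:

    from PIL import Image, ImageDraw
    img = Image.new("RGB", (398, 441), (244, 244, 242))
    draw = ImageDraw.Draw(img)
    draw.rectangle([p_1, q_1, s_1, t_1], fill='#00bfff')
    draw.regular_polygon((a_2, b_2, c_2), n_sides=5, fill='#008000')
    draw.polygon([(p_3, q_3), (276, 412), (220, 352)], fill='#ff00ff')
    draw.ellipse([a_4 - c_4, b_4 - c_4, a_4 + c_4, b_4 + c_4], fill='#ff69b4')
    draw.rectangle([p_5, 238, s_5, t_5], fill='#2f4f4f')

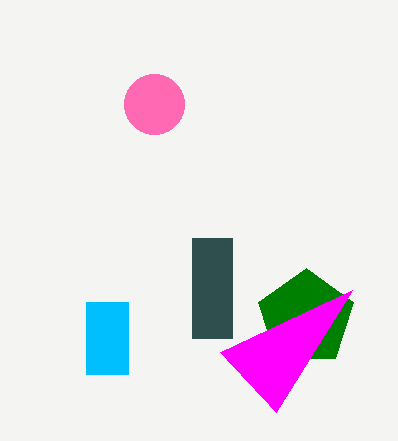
p_1 = 86
q_1 = 302
s_1 = 128
t_1 = 374
a_2 = 306
b_2 = 318
c_2 = 50
p_3 = 352
q_3 = 290
a_4 = 154
b_4 = 104
c_4 = 30
p_5 = 192
s_5 = 232
t_5 = 338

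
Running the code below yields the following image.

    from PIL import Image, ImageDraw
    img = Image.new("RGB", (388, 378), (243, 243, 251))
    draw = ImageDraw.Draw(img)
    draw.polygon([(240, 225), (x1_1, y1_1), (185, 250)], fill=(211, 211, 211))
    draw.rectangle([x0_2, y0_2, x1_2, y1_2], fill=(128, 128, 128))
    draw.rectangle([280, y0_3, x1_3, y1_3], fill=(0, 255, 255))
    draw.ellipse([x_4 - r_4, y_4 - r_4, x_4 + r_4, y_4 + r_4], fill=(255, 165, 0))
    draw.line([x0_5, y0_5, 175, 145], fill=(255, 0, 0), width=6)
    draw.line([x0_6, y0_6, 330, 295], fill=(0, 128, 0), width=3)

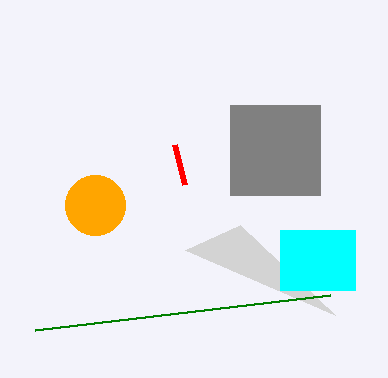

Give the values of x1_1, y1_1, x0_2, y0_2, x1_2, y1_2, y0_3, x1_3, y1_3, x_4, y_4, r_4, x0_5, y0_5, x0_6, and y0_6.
x1_1 = 335; y1_1 = 315; x0_2 = 230; y0_2 = 105; x1_2 = 320; y1_2 = 195; y0_3 = 230; x1_3 = 355; y1_3 = 290; x_4 = 95; y_4 = 205; r_4 = 30; x0_5 = 185; y0_5 = 185; x0_6 = 35; y0_6 = 330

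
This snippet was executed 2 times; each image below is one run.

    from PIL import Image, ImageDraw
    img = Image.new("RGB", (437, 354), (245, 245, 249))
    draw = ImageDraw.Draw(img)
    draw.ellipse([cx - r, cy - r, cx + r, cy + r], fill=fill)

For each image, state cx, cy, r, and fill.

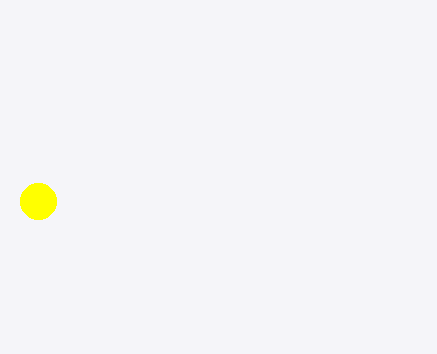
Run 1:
cx = 38; cy = 201; r = 18; fill = 'yellow'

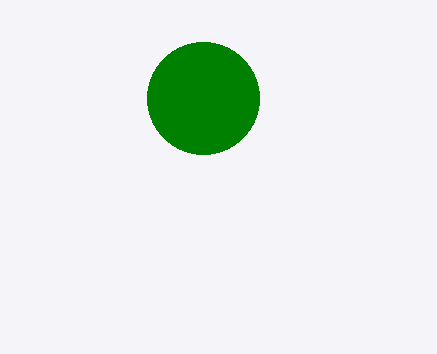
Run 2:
cx = 203, cy = 98, r = 56, fill = 'green'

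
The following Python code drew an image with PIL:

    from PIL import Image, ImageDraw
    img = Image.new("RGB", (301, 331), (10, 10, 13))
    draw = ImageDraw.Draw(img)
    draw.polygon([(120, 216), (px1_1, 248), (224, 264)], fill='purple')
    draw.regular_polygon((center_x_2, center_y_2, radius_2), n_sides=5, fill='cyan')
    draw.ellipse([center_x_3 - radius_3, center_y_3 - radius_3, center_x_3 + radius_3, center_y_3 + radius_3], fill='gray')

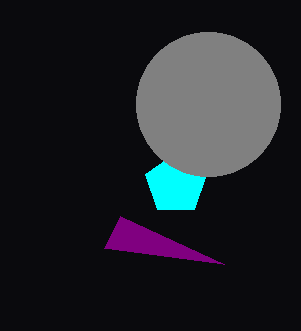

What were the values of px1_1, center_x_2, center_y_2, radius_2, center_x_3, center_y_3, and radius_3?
px1_1 = 104; center_x_2 = 176; center_y_2 = 184; radius_2 = 32; center_x_3 = 208; center_y_3 = 104; radius_3 = 72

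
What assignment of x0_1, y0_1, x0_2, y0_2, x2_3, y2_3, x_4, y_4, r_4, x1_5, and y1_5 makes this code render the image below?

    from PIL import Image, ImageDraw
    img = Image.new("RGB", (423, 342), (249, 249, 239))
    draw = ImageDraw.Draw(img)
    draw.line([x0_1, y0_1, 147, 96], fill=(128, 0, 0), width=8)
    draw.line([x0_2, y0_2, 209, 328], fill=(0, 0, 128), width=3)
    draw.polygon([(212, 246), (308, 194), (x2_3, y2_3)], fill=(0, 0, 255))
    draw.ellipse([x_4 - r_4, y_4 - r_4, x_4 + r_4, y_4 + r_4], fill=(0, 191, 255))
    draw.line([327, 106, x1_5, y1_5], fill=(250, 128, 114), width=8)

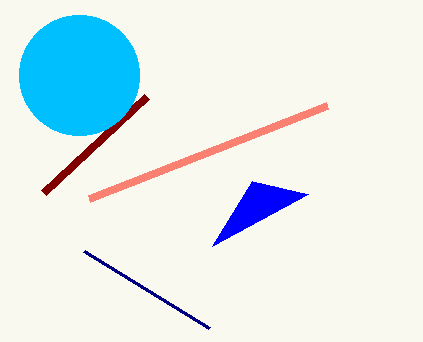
x0_1 = 44, y0_1 = 192, x0_2 = 84, y0_2 = 251, x2_3 = 252, y2_3 = 181, x_4 = 79, y_4 = 75, r_4 = 60, x1_5 = 89, y1_5 = 199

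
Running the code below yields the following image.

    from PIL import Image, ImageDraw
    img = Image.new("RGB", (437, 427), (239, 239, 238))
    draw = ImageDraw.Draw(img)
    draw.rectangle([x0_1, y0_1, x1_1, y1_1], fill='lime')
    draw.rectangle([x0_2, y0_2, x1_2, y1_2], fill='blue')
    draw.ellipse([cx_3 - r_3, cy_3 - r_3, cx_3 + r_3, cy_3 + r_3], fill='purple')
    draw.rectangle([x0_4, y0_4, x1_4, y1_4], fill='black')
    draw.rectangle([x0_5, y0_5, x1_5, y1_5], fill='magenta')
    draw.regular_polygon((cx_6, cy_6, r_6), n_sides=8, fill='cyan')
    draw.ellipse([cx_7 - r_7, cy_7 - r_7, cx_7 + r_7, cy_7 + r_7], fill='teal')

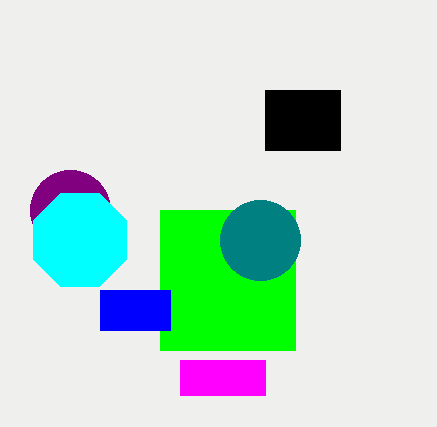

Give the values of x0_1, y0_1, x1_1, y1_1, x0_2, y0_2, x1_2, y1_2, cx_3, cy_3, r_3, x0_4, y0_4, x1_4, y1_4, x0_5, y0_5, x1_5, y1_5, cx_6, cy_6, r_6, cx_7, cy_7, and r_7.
x0_1 = 160
y0_1 = 210
x1_1 = 295
y1_1 = 350
x0_2 = 100
y0_2 = 290
x1_2 = 170
y1_2 = 330
cx_3 = 70
cy_3 = 210
r_3 = 40
x0_4 = 265
y0_4 = 90
x1_4 = 340
y1_4 = 150
x0_5 = 180
y0_5 = 360
x1_5 = 265
y1_5 = 395
cx_6 = 80
cy_6 = 240
r_6 = 50
cx_7 = 260
cy_7 = 240
r_7 = 40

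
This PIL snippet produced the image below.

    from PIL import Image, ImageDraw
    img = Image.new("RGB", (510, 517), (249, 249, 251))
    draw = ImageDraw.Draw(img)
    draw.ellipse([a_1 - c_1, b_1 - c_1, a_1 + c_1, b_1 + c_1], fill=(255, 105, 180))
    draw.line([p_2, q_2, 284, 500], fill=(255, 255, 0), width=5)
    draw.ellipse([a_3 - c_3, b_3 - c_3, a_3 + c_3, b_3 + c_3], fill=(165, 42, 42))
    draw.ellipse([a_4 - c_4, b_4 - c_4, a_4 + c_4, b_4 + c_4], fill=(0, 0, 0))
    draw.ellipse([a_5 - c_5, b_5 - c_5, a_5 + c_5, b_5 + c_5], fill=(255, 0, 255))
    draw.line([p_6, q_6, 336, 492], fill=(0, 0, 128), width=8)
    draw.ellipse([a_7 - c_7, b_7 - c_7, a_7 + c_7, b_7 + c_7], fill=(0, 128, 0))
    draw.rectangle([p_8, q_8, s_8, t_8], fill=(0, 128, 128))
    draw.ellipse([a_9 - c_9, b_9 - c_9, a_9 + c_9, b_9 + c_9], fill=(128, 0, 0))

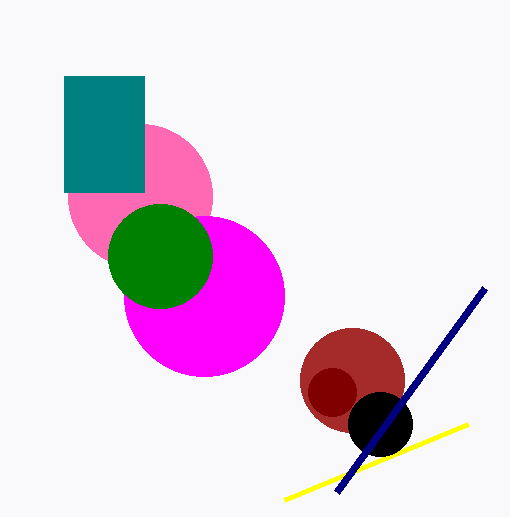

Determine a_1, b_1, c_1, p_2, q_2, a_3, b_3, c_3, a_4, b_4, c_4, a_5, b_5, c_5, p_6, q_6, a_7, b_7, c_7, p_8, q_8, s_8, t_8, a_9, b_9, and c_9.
a_1 = 140, b_1 = 196, c_1 = 72, p_2 = 468, q_2 = 424, a_3 = 352, b_3 = 380, c_3 = 52, a_4 = 380, b_4 = 424, c_4 = 32, a_5 = 204, b_5 = 296, c_5 = 80, p_6 = 484, q_6 = 288, a_7 = 160, b_7 = 256, c_7 = 52, p_8 = 64, q_8 = 76, s_8 = 144, t_8 = 192, a_9 = 332, b_9 = 392, c_9 = 24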